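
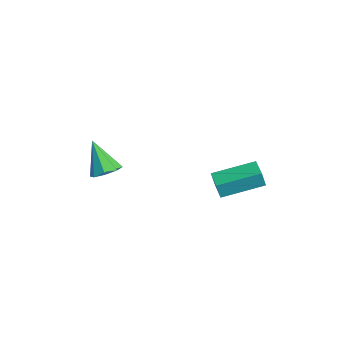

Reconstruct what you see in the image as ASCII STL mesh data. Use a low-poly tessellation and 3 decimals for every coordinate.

solid 
facet normal 0.536 0.194 -0.821
outer loop
vertex -3.038 -0.89 -2.938
vertex -3.533 -1.207 -3.336
vertex -3.422 -0.544 -3.107
endloop
endfacet
facet normal 0.234 0.624 0.746
outer loop
vertex -3.038 -0.89 -2.938
vertex -3.422 -0.544 -3.107
vertex -4.427 -1.533 -1.964
endloop
endfacet
facet normal 0.535 0.195 -0.822
outer loop
vertex -3.422 -0.544 -3.107
vertex -3.533 -1.207 -3.336
vertex -3.871 -0.587 -3.409
endloop
endfacet
facet normal -0.357 0.839 0.412
outer loop
vertex -3.422 -0.544 -3.107
vertex -3.871 -0.587 -3.409
vertex -4.427 -1.533 -1.964
endloop
endfacet
facet normal 0.535 0.195 -0.822
outer loop
vertex -3.871 -0.587 -3.409
vertex -3.533 -1.207 -3.336
vertex -4.122 -0.993 -3.669
endloop
endfacet
facet normal -0.854 0.520 0.012
outer loop
vertex -3.871 -0.587 -3.409
vertex -4.122 -0.993 -3.669
vertex -4.427 -1.533 -1.964
endloop
endfacet
facet normal 0.536 0.195 -0.822
outer loop
vertex -4.122 -0.993 -3.669
vertex -3.533 -1.207 -3.336
vertex -4.028 -1.524 -3.734
endloop
endfacet
facet normal -0.965 -0.144 -0.218
outer loop
vertex -4.122 -0.993 -3.669
vertex -4.028 -1.524 -3.734
vertex -4.427 -1.533 -1.964
endloop
endfacet
facet normal 0.536 0.195 -0.822
outer loop
vertex -4.028 -1.524 -3.734
vertex -3.533 -1.207 -3.336
vertex -3.644 -1.87 -3.566
endloop
endfacet
facet normal -0.627 -0.766 -0.145
outer loop
vertex -4.028 -1.524 -3.734
vertex -3.644 -1.87 -3.566
vertex -4.427 -1.533 -1.964
endloop
endfacet
facet normal 0.535 0.196 -0.822
outer loop
vertex -3.644 -1.87 -3.566
vertex -3.533 -1.207 -3.336
vertex -3.194 -1.827 -3.263
endloop
endfacet
facet normal -0.034 -0.981 0.190
outer loop
vertex -3.644 -1.87 -3.566
vertex -3.194 -1.827 -3.263
vertex -4.427 -1.533 -1.964
endloop
endfacet
facet normal 0.536 0.196 -0.821
outer loop
vertex -3.194 -1.827 -3.263
vertex -3.533 -1.207 -3.336
vertex -2.944 -1.421 -3.003
endloop
endfacet
facet normal 0.463 -0.662 0.589
outer loop
vertex -3.194 -1.827 -3.263
vertex -2.944 -1.421 -3.003
vertex -4.427 -1.533 -1.964
endloop
endfacet
facet normal 0.536 0.195 -0.822
outer loop
vertex -2.944 -1.421 -3.003
vertex -3.533 -1.207 -3.336
vertex -3.038 -0.89 -2.938
endloop
endfacet
facet normal 0.574 0.001 0.819
outer loop
vertex -2.944 -1.421 -3.003
vertex -3.038 -0.89 -2.938
vertex -4.427 -1.533 -1.964
endloop
endfacet
facet normal -0.995 0.091 0.027
outer loop
vertex -2.398 2.922 -3.617
vertex -2.213 4.812 -3.17
vertex -2.402 3.114 -4.424
endloop
endfacet
facet normal -0.095 -0.969 -0.230
outer loop
vertex -1.467 3.028 -4.45
vertex -2.398 2.922 -3.617
vertex -2.402 3.114 -4.424
endloop
endfacet
facet normal -0.996 0.090 0.028
outer loop
vertex -2.402 3.114 -4.424
vertex -2.213 4.812 -3.17
vertex -2.218 5.003 -3.978
endloop
endfacet
facet normal -0.006 0.230 -0.973
outer loop
vertex -2.218 5.003 -3.978
vertex -1.467 3.028 -4.45
vertex -2.402 3.114 -4.424
endloop
endfacet
facet normal 0.006 -0.231 0.973
outer loop
vertex -2.398 2.922 -3.617
vertex -1.278 4.726 -3.196
vertex -2.213 4.812 -3.17
endloop
endfacet
facet normal -0.094 -0.969 -0.228
outer loop
vertex -1.462 2.837 -3.642
vertex -2.398 2.922 -3.617
vertex -1.467 3.028 -4.45
endloop
endfacet
facet normal 0.005 -0.230 0.973
outer loop
vertex -1.462 2.837 -3.642
vertex -1.278 4.726 -3.196
vertex -2.398 2.922 -3.617
endloop
endfacet
facet normal 0.095 0.969 0.228
outer loop
vertex -2.213 4.812 -3.17
vertex -1.278 4.726 -3.196
vertex -2.218 5.003 -3.978
endloop
endfacet
facet normal -0.005 0.231 -0.973
outer loop
vertex -1.282 4.918 -4.003
vertex -1.467 3.028 -4.45
vertex -2.218 5.003 -3.978
endloop
endfacet
facet normal 0.094 0.969 0.230
outer loop
vertex -2.218 5.003 -3.978
vertex -1.278 4.726 -3.196
vertex -1.282 4.918 -4.003
endloop
endfacet
facet normal 0.995 -0.091 -0.028
outer loop
vertex -1.282 4.918 -4.003
vertex -1.462 2.837 -3.642
vertex -1.467 3.028 -4.45
endloop
endfacet
facet normal 0.996 -0.091 -0.027
outer loop
vertex -1.278 4.726 -3.196
vertex -1.462 2.837 -3.642
vertex -1.282 4.918 -4.003
endloop
endfacet

endsolid


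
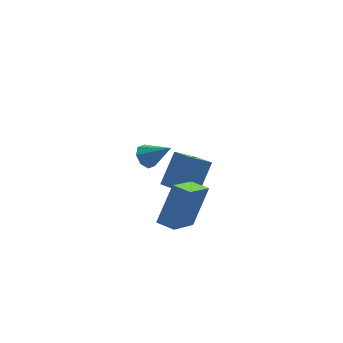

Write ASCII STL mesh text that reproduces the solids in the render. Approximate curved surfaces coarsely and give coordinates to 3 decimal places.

solid 
facet normal -0.423 -0.402 -0.812
outer loop
vertex -2.673 -4.442 -1.205
vertex -3.276 -3.902 -1.158
vertex -1.664 -3.216 -2.337
endloop
endfacet
facet normal 0.744 -0.666 -0.059
outer loop
vertex -0.864 -2.458 -0.802
vertex -2.673 -4.442 -1.205
vertex -1.664 -3.216 -2.337
endloop
endfacet
facet normal -0.423 -0.402 -0.812
outer loop
vertex -1.664 -3.216 -2.337
vertex -3.276 -3.902 -1.158
vertex -2.266 -2.677 -2.29
endloop
endfacet
facet normal 0.518 0.629 -0.580
outer loop
vertex -2.266 -2.677 -2.29
vertex -0.864 -2.458 -0.802
vertex -1.664 -3.216 -2.337
endloop
endfacet
facet normal -0.518 -0.629 0.580
outer loop
vertex -2.673 -4.442 -1.205
vertex -2.476 -3.144 0.377
vertex -3.276 -3.902 -1.158
endloop
endfacet
facet normal 0.744 -0.666 -0.058
outer loop
vertex -1.874 -3.683 0.33
vertex -2.673 -4.442 -1.205
vertex -0.864 -2.458 -0.802
endloop
endfacet
facet normal -0.518 -0.629 0.580
outer loop
vertex -1.874 -3.683 0.33
vertex -2.476 -3.144 0.377
vertex -2.673 -4.442 -1.205
endloop
endfacet
facet normal -0.743 0.667 0.058
outer loop
vertex -3.276 -3.902 -1.158
vertex -2.476 -3.144 0.377
vertex -2.266 -2.677 -2.29
endloop
endfacet
facet normal 0.518 0.629 -0.580
outer loop
vertex -1.467 -1.918 -0.755
vertex -0.864 -2.458 -0.802
vertex -2.266 -2.677 -2.29
endloop
endfacet
facet normal -0.744 0.666 0.058
outer loop
vertex -2.266 -2.677 -2.29
vertex -2.476 -3.144 0.377
vertex -1.467 -1.918 -0.755
endloop
endfacet
facet normal 0.423 0.402 0.812
outer loop
vertex -1.467 -1.918 -0.755
vertex -1.874 -3.683 0.33
vertex -0.864 -2.458 -0.802
endloop
endfacet
facet normal 0.423 0.402 0.812
outer loop
vertex -2.476 -3.144 0.377
vertex -1.874 -3.683 0.33
vertex -1.467 -1.918 -0.755
endloop
endfacet
facet normal -0.650 -0.352 0.673
outer loop
vertex -1.174 -0.242 -0.795
vertex -1.71 0.437 -0.958
vertex -1.937 -1.133 -1.998
endloop
endfacet
facet normal 0.609 -0.771 0.185
outer loop
vertex -0.91 -0.577 -3.062
vertex -1.174 -0.242 -0.795
vertex -1.937 -1.133 -1.998
endloop
endfacet
facet normal -0.650 -0.352 0.674
outer loop
vertex -1.937 -1.133 -1.998
vertex -1.71 0.437 -0.958
vertex -2.473 -0.454 -2.16
endloop
endfacet
facet normal -0.455 -0.530 -0.716
outer loop
vertex -2.473 -0.454 -2.16
vertex -0.91 -0.577 -3.062
vertex -1.937 -1.133 -1.998
endloop
endfacet
facet normal 0.454 0.530 0.716
outer loop
vertex -1.174 -0.242 -0.795
vertex -0.683 0.993 -2.022
vertex -1.71 0.437 -0.958
endloop
endfacet
facet normal 0.609 -0.771 0.185
outer loop
vertex -0.147 0.314 -1.86
vertex -1.174 -0.242 -0.795
vertex -0.91 -0.577 -3.062
endloop
endfacet
facet normal 0.455 0.530 0.716
outer loop
vertex -0.147 0.314 -1.86
vertex -0.683 0.993 -2.022
vertex -1.174 -0.242 -0.795
endloop
endfacet
facet normal -0.609 0.771 -0.185
outer loop
vertex -1.71 0.437 -0.958
vertex -0.683 0.993 -2.022
vertex -2.473 -0.454 -2.16
endloop
endfacet
facet normal -0.455 -0.531 -0.715
outer loop
vertex -1.446 0.102 -3.225
vertex -0.91 -0.577 -3.062
vertex -2.473 -0.454 -2.16
endloop
endfacet
facet normal -0.609 0.771 -0.185
outer loop
vertex -2.473 -0.454 -2.16
vertex -0.683 0.993 -2.022
vertex -1.446 0.102 -3.225
endloop
endfacet
facet normal 0.650 0.352 -0.673
outer loop
vertex -1.446 0.102 -3.225
vertex -0.147 0.314 -1.86
vertex -0.91 -0.577 -3.062
endloop
endfacet
facet normal 0.650 0.352 -0.673
outer loop
vertex -0.683 0.993 -2.022
vertex -0.147 0.314 -1.86
vertex -1.446 0.102 -3.225
endloop
endfacet
facet normal -0.666 0.381 -0.642
outer loop
vertex -3.265 -3.614 2.224
vertex -3.557 -3.39 2.66
vertex -3.132 -3.211 2.325
endloop
endfacet
facet normal 0.880 -0.180 -0.440
outer loop
vertex -3.265 -3.614 2.224
vertex -3.132 -3.211 2.325
vertex -2.683 -3.89 3.5
endloop
endfacet
facet normal -0.666 0.383 -0.640
outer loop
vertex -3.132 -3.211 2.325
vertex -3.557 -3.39 2.66
vertex -3.247 -2.913 2.623
endloop
endfacet
facet normal 0.895 0.436 -0.090
outer loop
vertex -3.132 -3.211 2.325
vertex -3.247 -2.913 2.623
vertex -2.683 -3.89 3.5
endloop
endfacet
facet normal -0.665 0.383 -0.641
outer loop
vertex -3.247 -2.913 2.623
vertex -3.557 -3.39 2.66
vertex -3.544 -2.895 2.942
endloop
endfacet
facet normal 0.531 0.715 0.455
outer loop
vertex -3.247 -2.913 2.623
vertex -3.544 -2.895 2.942
vertex -2.683 -3.89 3.5
endloop
endfacet
facet normal -0.666 0.382 -0.640
outer loop
vertex -3.544 -2.895 2.942
vertex -3.557 -3.39 2.66
vertex -3.848 -3.167 3.096
endloop
endfacet
facet normal 0.002 0.491 0.871
outer loop
vertex -3.544 -2.895 2.942
vertex -3.848 -3.167 3.096
vertex -2.683 -3.89 3.5
endloop
endfacet
facet normal -0.667 0.381 -0.640
outer loop
vertex -3.848 -3.167 3.096
vertex -3.557 -3.39 2.66
vertex -3.981 -3.57 2.995
endloop
endfacet
facet normal -0.383 -0.104 0.918
outer loop
vertex -3.848 -3.167 3.096
vertex -3.981 -3.57 2.995
vertex -2.683 -3.89 3.5
endloop
endfacet
facet normal -0.667 0.381 -0.640
outer loop
vertex -3.981 -3.57 2.995
vertex -3.557 -3.39 2.66
vertex -3.866 -3.867 2.698
endloop
endfacet
facet normal -0.398 -0.721 0.567
outer loop
vertex -3.981 -3.57 2.995
vertex -3.866 -3.867 2.698
vertex -2.683 -3.89 3.5
endloop
endfacet
facet normal -0.666 0.380 -0.642
outer loop
vertex -3.866 -3.867 2.698
vertex -3.557 -3.39 2.66
vertex -3.569 -3.886 2.379
endloop
endfacet
facet normal -0.037 -0.999 0.025
outer loop
vertex -3.866 -3.867 2.698
vertex -3.569 -3.886 2.379
vertex -2.683 -3.89 3.5
endloop
endfacet
facet normal -0.667 0.380 -0.641
outer loop
vertex -3.569 -3.886 2.379
vertex -3.557 -3.39 2.66
vertex -3.265 -3.614 2.224
endloop
endfacet
facet normal 0.494 -0.776 -0.393
outer loop
vertex -3.569 -3.886 2.379
vertex -3.265 -3.614 2.224
vertex -2.683 -3.89 3.5
endloop
endfacet

endsolid


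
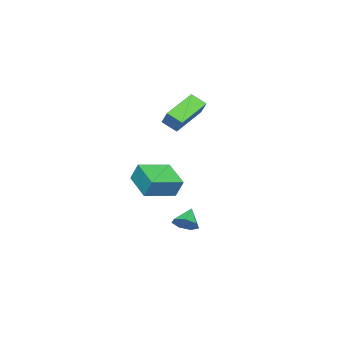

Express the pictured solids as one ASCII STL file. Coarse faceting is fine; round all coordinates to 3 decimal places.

solid 
facet normal -0.878 0.440 -0.189
outer loop
vertex 1.085 0.303 0.928
vertex 1.933 1.706 0.259
vertex 1.066 -0.182 -0.114
endloop
endfacet
facet normal -0.479 -0.792 0.377
outer loop
vertex 2.707 -1.006 0.241
vertex 1.085 0.303 0.928
vertex 1.066 -0.182 -0.114
endloop
endfacet
facet normal -0.878 0.440 -0.189
outer loop
vertex 1.066 -0.182 -0.114
vertex 1.933 1.706 0.259
vertex 1.914 1.22 -0.783
endloop
endfacet
facet normal -0.016 -0.423 -0.906
outer loop
vertex 1.914 1.22 -0.783
vertex 2.707 -1.006 0.241
vertex 1.066 -0.182 -0.114
endloop
endfacet
facet normal 0.016 0.422 0.906
outer loop
vertex 1.085 0.303 0.928
vertex 3.574 0.882 0.614
vertex 1.933 1.706 0.259
endloop
endfacet
facet normal -0.479 -0.792 0.378
outer loop
vertex 2.726 -0.52 1.283
vertex 1.085 0.303 0.928
vertex 2.707 -1.006 0.241
endloop
endfacet
facet normal 0.016 0.423 0.906
outer loop
vertex 2.726 -0.52 1.283
vertex 3.574 0.882 0.614
vertex 1.085 0.303 0.928
endloop
endfacet
facet normal 0.479 0.792 -0.378
outer loop
vertex 1.933 1.706 0.259
vertex 3.574 0.882 0.614
vertex 1.914 1.22 -0.783
endloop
endfacet
facet normal -0.016 -0.423 -0.906
outer loop
vertex 3.555 0.397 -0.428
vertex 2.707 -1.006 0.241
vertex 1.914 1.22 -0.783
endloop
endfacet
facet normal 0.479 0.792 -0.378
outer loop
vertex 1.914 1.22 -0.783
vertex 3.574 0.882 0.614
vertex 3.555 0.397 -0.428
endloop
endfacet
facet normal 0.878 -0.440 0.189
outer loop
vertex 3.555 0.397 -0.428
vertex 2.726 -0.52 1.283
vertex 2.707 -1.006 0.241
endloop
endfacet
facet normal 0.878 -0.441 0.189
outer loop
vertex 3.574 0.882 0.614
vertex 2.726 -0.52 1.283
vertex 3.555 0.397 -0.428
endloop
endfacet
facet normal 0.760 0.158 -0.630
outer loop
vertex 1.391 0.799 -2.717
vertex 0.93 1.166 -3.181
vertex 1.341 1.44 -2.617
endloop
endfacet
facet normal 0.192 -0.137 0.972
outer loop
vertex 1.391 0.799 -2.717
vertex 1.341 1.44 -2.617
vertex 0.01 0.974 -2.419
endloop
endfacet
facet normal 0.760 0.159 -0.631
outer loop
vertex 1.341 1.44 -2.617
vertex 0.93 1.166 -3.181
vertex 0.981 1.875 -2.941
endloop
endfacet
facet normal -0.072 0.557 0.827
outer loop
vertex 1.341 1.44 -2.617
vertex 0.981 1.875 -2.941
vertex 0.01 0.974 -2.419
endloop
endfacet
facet normal 0.761 0.158 -0.630
outer loop
vertex 0.981 1.875 -2.941
vertex 0.93 1.166 -3.181
vertex 0.583 1.775 -3.447
endloop
endfacet
facet normal -0.563 0.774 0.290
outer loop
vertex 0.981 1.875 -2.941
vertex 0.583 1.775 -3.447
vertex 0.01 0.974 -2.419
endloop
endfacet
facet normal 0.760 0.158 -0.630
outer loop
vertex 0.583 1.775 -3.447
vertex 0.93 1.166 -3.181
vertex 0.446 1.217 -3.752
endloop
endfacet
facet normal -0.907 0.350 -0.233
outer loop
vertex 0.583 1.775 -3.447
vertex 0.446 1.217 -3.752
vertex 0.01 0.974 -2.419
endloop
endfacet
facet normal 0.760 0.159 -0.630
outer loop
vertex 0.446 1.217 -3.752
vertex 0.93 1.166 -3.181
vertex 0.674 0.62 -3.628
endloop
endfacet
facet normal -0.849 -0.397 -0.350
outer loop
vertex 0.446 1.217 -3.752
vertex 0.674 0.62 -3.628
vertex 0.01 0.974 -2.419
endloop
endfacet
facet normal 0.761 0.158 -0.629
outer loop
vertex 0.674 0.62 -3.628
vertex 0.93 1.166 -3.181
vertex 1.094 0.434 -3.167
endloop
endfacet
facet normal -0.430 -0.902 0.028
outer loop
vertex 0.674 0.62 -3.628
vertex 1.094 0.434 -3.167
vertex 0.01 0.974 -2.419
endloop
endfacet
facet normal 0.760 0.158 -0.630
outer loop
vertex 1.094 0.434 -3.167
vertex 0.93 1.166 -3.181
vertex 1.391 0.799 -2.717
endloop
endfacet
facet normal 0.033 -0.787 0.616
outer loop
vertex 1.094 0.434 -3.167
vertex 1.391 0.799 -2.717
vertex 0.01 0.974 -2.419
endloop
endfacet
facet normal -0.904 0.124 0.410
outer loop
vertex -2.084 -0.401 4.879
vertex -2.217 0.448 4.329
vertex -2.569 -1.044 4.003
endloop
endfacet
facet normal 0.130 -0.832 0.539
outer loop
vertex -0.643 -1.308 3.131
vertex -2.084 -0.401 4.879
vertex -2.569 -1.044 4.003
endloop
endfacet
facet normal -0.904 0.124 0.410
outer loop
vertex -2.569 -1.044 4.003
vertex -2.217 0.448 4.329
vertex -2.702 -0.195 3.453
endloop
endfacet
facet normal -0.407 -0.541 -0.736
outer loop
vertex -2.702 -0.195 3.453
vertex -0.643 -1.308 3.131
vertex -2.569 -1.044 4.003
endloop
endfacet
facet normal 0.407 0.541 0.736
outer loop
vertex -2.084 -0.401 4.879
vertex -0.291 0.184 3.457
vertex -2.217 0.448 4.329
endloop
endfacet
facet normal 0.130 -0.832 0.539
outer loop
vertex -0.158 -0.665 4.007
vertex -2.084 -0.401 4.879
vertex -0.643 -1.308 3.131
endloop
endfacet
facet normal 0.407 0.541 0.736
outer loop
vertex -0.158 -0.665 4.007
vertex -0.291 0.184 3.457
vertex -2.084 -0.401 4.879
endloop
endfacet
facet normal -0.130 0.832 -0.539
outer loop
vertex -2.217 0.448 4.329
vertex -0.291 0.184 3.457
vertex -2.702 -0.195 3.453
endloop
endfacet
facet normal -0.407 -0.541 -0.736
outer loop
vertex -0.776 -0.459 2.581
vertex -0.643 -1.308 3.131
vertex -2.702 -0.195 3.453
endloop
endfacet
facet normal -0.130 0.832 -0.539
outer loop
vertex -2.702 -0.195 3.453
vertex -0.291 0.184 3.457
vertex -0.776 -0.459 2.581
endloop
endfacet
facet normal 0.904 -0.124 -0.410
outer loop
vertex -0.776 -0.459 2.581
vertex -0.158 -0.665 4.007
vertex -0.643 -1.308 3.131
endloop
endfacet
facet normal 0.904 -0.124 -0.410
outer loop
vertex -0.291 0.184 3.457
vertex -0.158 -0.665 4.007
vertex -0.776 -0.459 2.581
endloop
endfacet

endsolid


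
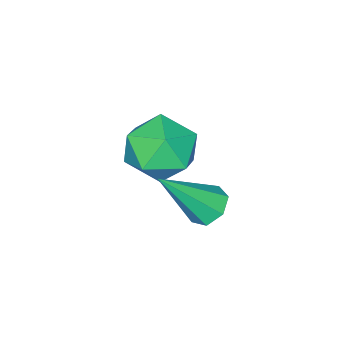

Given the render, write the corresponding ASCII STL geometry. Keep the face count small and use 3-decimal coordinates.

solid 
facet normal -0.942 0.331 -0.061
outer loop
vertex -2.502 2.007 -0.612
vertex -2.857 1.114 0.012
vertex -2.548 2.088 0.53
endloop
endfacet
facet normal -0.479 0.874 -0.081
outer loop
vertex -2.502 2.007 -0.612
vertex -2.548 2.088 0.53
vertex -1.655 2.525 -0.04
endloop
endfacet
facet normal -0.042 0.771 -0.636
outer loop
vertex -2.502 2.007 -0.612
vertex -1.655 2.525 -0.04
vertex -1.411 1.821 -0.91
endloop
endfacet
facet normal -0.234 0.164 -0.958
outer loop
vertex -2.502 2.007 -0.612
vertex -1.411 1.821 -0.91
vertex -2.154 0.948 -0.878
endloop
endfacet
facet normal -0.790 -0.108 -0.604
outer loop
vertex -2.502 2.007 -0.612
vertex -2.154 0.948 -0.878
vertex -2.857 1.114 0.012
endloop
endfacet
facet normal -0.089 0.853 0.515
outer loop
vertex -1.655 2.525 -0.04
vertex -2.548 2.088 0.53
vertex -1.486 1.952 0.938
endloop
endfacet
facet normal -0.836 -0.026 0.547
outer loop
vertex -2.548 2.088 0.53
vertex -2.857 1.114 0.012
vertex -2.229 1.079 0.97
endloop
endfacet
facet normal -0.591 -0.736 -0.329
outer loop
vertex -2.857 1.114 0.012
vertex -2.154 0.948 -0.878
vertex -1.985 0.375 0.1
endloop
endfacet
facet normal 0.309 -0.296 -0.904
outer loop
vertex -2.154 0.948 -0.878
vertex -1.411 1.821 -0.91
vertex -1.092 0.812 -0.47
endloop
endfacet
facet normal 0.620 0.686 -0.381
outer loop
vertex -1.411 1.821 -0.91
vertex -1.655 2.525 -0.04
vertex -0.783 1.786 0.048
endloop
endfacet
facet normal 0.234 -0.164 0.958
outer loop
vertex -1.138 0.893 0.672
vertex -1.486 1.952 0.938
vertex -2.229 1.079 0.97
endloop
endfacet
facet normal 0.042 -0.771 0.636
outer loop
vertex -1.138 0.893 0.672
vertex -2.229 1.079 0.97
vertex -1.985 0.375 0.1
endloop
endfacet
facet normal 0.479 -0.874 0.081
outer loop
vertex -1.138 0.893 0.672
vertex -1.985 0.375 0.1
vertex -1.092 0.812 -0.47
endloop
endfacet
facet normal 0.942 -0.331 0.061
outer loop
vertex -1.138 0.893 0.672
vertex -1.092 0.812 -0.47
vertex -0.783 1.786 0.048
endloop
endfacet
facet normal 0.790 0.108 0.604
outer loop
vertex -1.138 0.893 0.672
vertex -0.783 1.786 0.048
vertex -1.486 1.952 0.938
endloop
endfacet
facet normal -0.309 0.296 0.904
outer loop
vertex -2.229 1.079 0.97
vertex -1.486 1.952 0.938
vertex -2.548 2.088 0.53
endloop
endfacet
facet normal -0.620 -0.686 0.381
outer loop
vertex -1.985 0.375 0.1
vertex -2.229 1.079 0.97
vertex -2.857 1.114 0.012
endloop
endfacet
facet normal 0.089 -0.853 -0.515
outer loop
vertex -1.092 0.812 -0.47
vertex -1.985 0.375 0.1
vertex -2.154 0.948 -0.878
endloop
endfacet
facet normal 0.836 0.026 -0.547
outer loop
vertex -0.783 1.786 0.048
vertex -1.092 0.812 -0.47
vertex -1.411 1.821 -0.91
endloop
endfacet
facet normal 0.591 0.736 0.329
outer loop
vertex -1.486 1.952 0.938
vertex -0.783 1.786 0.048
vertex -1.655 2.525 -0.04
endloop
endfacet
facet normal -0.569 0.342 -0.748
outer loop
vertex -0.309 4.461 -0.147
vertex -0.798 4.082 0.052
vertex -0.662 4.693 0.228
endloop
endfacet
facet normal 0.673 0.715 0.191
outer loop
vertex -0.309 4.461 -0.147
vertex -0.662 4.693 0.228
vertex 0.338 3.398 1.548
endloop
endfacet
facet normal -0.567 0.342 -0.749
outer loop
vertex -0.662 4.693 0.228
vertex -0.798 4.082 0.052
vertex -1.118 4.465 0.469
endloop
endfacet
facet normal 0.009 0.717 0.697
outer loop
vertex -0.662 4.693 0.228
vertex -1.118 4.465 0.469
vertex 0.338 3.398 1.548
endloop
endfacet
facet normal -0.568 0.341 -0.749
outer loop
vertex -1.118 4.465 0.469
vertex -0.798 4.082 0.052
vertex -1.333 3.949 0.397
endloop
endfacet
facet normal -0.539 0.108 0.835
outer loop
vertex -1.118 4.465 0.469
vertex -1.333 3.949 0.397
vertex 0.338 3.398 1.548
endloop
endfacet
facet normal -0.568 0.344 -0.748
outer loop
vertex -1.333 3.949 0.397
vertex -0.798 4.082 0.052
vertex -1.146 3.533 0.064
endloop
endfacet
facet normal -0.563 -0.656 0.503
outer loop
vertex -1.333 3.949 0.397
vertex -1.146 3.533 0.064
vertex 0.338 3.398 1.548
endloop
endfacet
facet normal -0.567 0.343 -0.749
outer loop
vertex -1.146 3.533 0.064
vertex -0.798 4.082 0.052
vertex -0.697 3.531 -0.277
endloop
endfacet
facet normal -0.042 -0.998 -0.049
outer loop
vertex -1.146 3.533 0.064
vertex -0.697 3.531 -0.277
vertex 0.338 3.398 1.548
endloop
endfacet
facet normal -0.568 0.343 -0.748
outer loop
vertex -0.697 3.531 -0.277
vertex -0.798 4.082 0.052
vertex -0.324 3.944 -0.371
endloop
endfacet
facet normal 0.630 -0.662 -0.406
outer loop
vertex -0.697 3.531 -0.277
vertex -0.324 3.944 -0.371
vertex 0.338 3.398 1.548
endloop
endfacet
facet normal -0.569 0.341 -0.749
outer loop
vertex -0.324 3.944 -0.371
vertex -0.798 4.082 0.052
vertex -0.309 4.461 -0.147
endloop
endfacet
facet normal 0.949 0.102 -0.298
outer loop
vertex -0.324 3.944 -0.371
vertex -0.309 4.461 -0.147
vertex 0.338 3.398 1.548
endloop
endfacet

endsolid


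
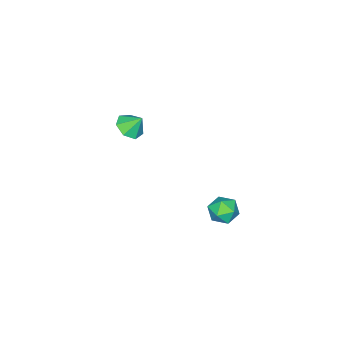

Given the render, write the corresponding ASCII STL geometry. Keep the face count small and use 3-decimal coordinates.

solid 
facet normal 0.171 -0.586 -0.792
outer loop
vertex -1.253 -3.754 0.024
vertex -1.929 -3.356 -0.417
vertex -1.059 -3.126 -0.399
endloop
endfacet
facet normal 0.689 0.246 0.682
outer loop
vertex -1.253 -3.754 0.024
vertex -1.059 -3.126 -0.399
vertex -2.131 -2.664 0.517
endloop
endfacet
facet normal 0.171 -0.586 -0.792
outer loop
vertex -1.059 -3.126 -0.399
vertex -1.929 -3.356 -0.417
vertex -1.52 -2.671 -0.835
endloop
endfacet
facet normal 0.553 0.796 0.246
outer loop
vertex -1.059 -3.126 -0.399
vertex -1.52 -2.671 -0.835
vertex -2.131 -2.664 0.517
endloop
endfacet
facet normal 0.172 -0.586 -0.792
outer loop
vertex -1.52 -2.671 -0.835
vertex -1.929 -3.356 -0.417
vertex -2.289 -2.732 -0.957
endloop
endfacet
facet normal -0.073 0.997 -0.038
outer loop
vertex -1.52 -2.671 -0.835
vertex -2.289 -2.732 -0.957
vertex -2.131 -2.664 0.517
endloop
endfacet
facet normal 0.171 -0.586 -0.792
outer loop
vertex -2.289 -2.732 -0.957
vertex -1.929 -3.356 -0.417
vertex -2.787 -3.262 -0.672
endloop
endfacet
facet normal -0.716 0.697 0.045
outer loop
vertex -2.289 -2.732 -0.957
vertex -2.787 -3.262 -0.672
vertex -2.131 -2.664 0.517
endloop
endfacet
facet normal 0.171 -0.585 -0.793
outer loop
vertex -2.787 -3.262 -0.672
vertex -1.929 -3.356 -0.417
vertex -2.638 -3.863 -0.196
endloop
endfacet
facet normal -0.894 0.121 0.432
outer loop
vertex -2.787 -3.262 -0.672
vertex -2.638 -3.863 -0.196
vertex -2.131 -2.664 0.517
endloop
endfacet
facet normal 0.172 -0.586 -0.792
outer loop
vertex -2.638 -3.863 -0.196
vertex -1.929 -3.356 -0.417
vertex -1.956 -4.082 0.114
endloop
endfacet
facet normal -0.472 -0.294 0.831
outer loop
vertex -2.638 -3.863 -0.196
vertex -1.956 -4.082 0.114
vertex -2.131 -2.664 0.517
endloop
endfacet
facet normal 0.172 -0.586 -0.792
outer loop
vertex -1.956 -4.082 0.114
vertex -1.929 -3.356 -0.417
vertex -1.253 -3.754 0.024
endloop
endfacet
facet normal 0.232 -0.239 0.943
outer loop
vertex -1.956 -4.082 0.114
vertex -1.253 -3.754 0.024
vertex -2.131 -2.664 0.517
endloop
endfacet
facet normal -0.164 0.481 0.861
outer loop
vertex -0.079 4.706 -1.823
vertex -0.854 4.234 -1.707
vertex -0.066 3.909 -1.375
endloop
endfacet
facet normal 0.535 0.420 0.733
outer loop
vertex -0.079 4.706 -1.823
vertex -0.066 3.909 -1.375
vertex 0.596 4.108 -1.973
endloop
endfacet
facet normal 0.672 0.733 0.105
outer loop
vertex -0.079 4.706 -1.823
vertex 0.596 4.108 -1.973
vertex 0.218 4.556 -2.675
endloop
endfacet
facet normal 0.058 0.986 -0.154
outer loop
vertex -0.079 4.706 -1.823
vertex 0.218 4.556 -2.675
vertex -0.679 4.634 -2.51
endloop
endfacet
facet normal -0.459 0.831 0.314
outer loop
vertex -0.079 4.706 -1.823
vertex -0.679 4.634 -2.51
vertex -0.854 4.234 -1.707
endloop
endfacet
facet normal 0.689 -0.274 0.671
outer loop
vertex 0.596 4.108 -1.973
vertex -0.066 3.909 -1.375
vertex 0.239 3.266 -1.95
endloop
endfacet
facet normal -0.443 -0.175 0.880
outer loop
vertex -0.066 3.909 -1.375
vertex -0.854 4.234 -1.707
vertex -0.658 3.344 -1.785
endloop
endfacet
facet normal -0.921 0.390 -0.006
outer loop
vertex -0.854 4.234 -1.707
vertex -0.679 4.634 -2.51
vertex -1.036 3.792 -2.487
endloop
endfacet
facet normal -0.084 0.642 -0.762
outer loop
vertex -0.679 4.634 -2.51
vertex 0.218 4.556 -2.675
vertex -0.374 3.991 -3.085
endloop
endfacet
facet normal 0.911 0.231 -0.343
outer loop
vertex 0.218 4.556 -2.675
vertex 0.596 4.108 -1.973
vertex 0.414 3.666 -2.753
endloop
endfacet
facet normal -0.058 -0.986 0.154
outer loop
vertex -0.361 3.194 -2.637
vertex 0.239 3.266 -1.95
vertex -0.658 3.344 -1.785
endloop
endfacet
facet normal -0.672 -0.733 -0.105
outer loop
vertex -0.361 3.194 -2.637
vertex -0.658 3.344 -1.785
vertex -1.036 3.792 -2.487
endloop
endfacet
facet normal -0.535 -0.420 -0.733
outer loop
vertex -0.361 3.194 -2.637
vertex -1.036 3.792 -2.487
vertex -0.374 3.991 -3.085
endloop
endfacet
facet normal 0.164 -0.481 -0.861
outer loop
vertex -0.361 3.194 -2.637
vertex -0.374 3.991 -3.085
vertex 0.414 3.666 -2.753
endloop
endfacet
facet normal 0.459 -0.831 -0.314
outer loop
vertex -0.361 3.194 -2.637
vertex 0.414 3.666 -2.753
vertex 0.239 3.266 -1.95
endloop
endfacet
facet normal 0.084 -0.642 0.762
outer loop
vertex -0.658 3.344 -1.785
vertex 0.239 3.266 -1.95
vertex -0.066 3.909 -1.375
endloop
endfacet
facet normal -0.911 -0.231 0.343
outer loop
vertex -1.036 3.792 -2.487
vertex -0.658 3.344 -1.785
vertex -0.854 4.234 -1.707
endloop
endfacet
facet normal -0.689 0.274 -0.671
outer loop
vertex -0.374 3.991 -3.085
vertex -1.036 3.792 -2.487
vertex -0.679 4.634 -2.51
endloop
endfacet
facet normal 0.443 0.175 -0.880
outer loop
vertex 0.414 3.666 -2.753
vertex -0.374 3.991 -3.085
vertex 0.218 4.556 -2.675
endloop
endfacet
facet normal 0.921 -0.390 0.006
outer loop
vertex 0.239 3.266 -1.95
vertex 0.414 3.666 -2.753
vertex 0.596 4.108 -1.973
endloop
endfacet

endsolid


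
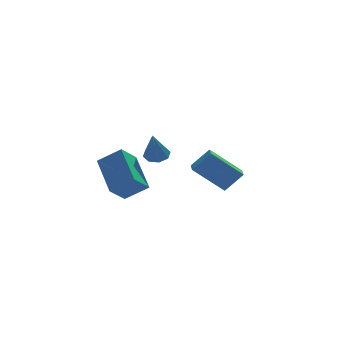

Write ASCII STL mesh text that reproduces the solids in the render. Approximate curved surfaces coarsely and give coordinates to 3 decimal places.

solid 
facet normal -0.778 0.269 -0.568
outer loop
vertex -4.579 -0.863 0.097
vertex -3.861 -0.297 -0.618
vertex -4.355 -2.532 -1.0
endloop
endfacet
facet normal -0.619 -0.488 0.616
outer loop
vertex -3.399 -2.863 -0.302
vertex -4.579 -0.863 0.097
vertex -4.355 -2.532 -1.0
endloop
endfacet
facet normal -0.778 0.269 -0.567
outer loop
vertex -4.355 -2.532 -1.0
vertex -3.861 -0.297 -0.618
vertex -3.638 -1.966 -1.715
endloop
endfacet
facet normal 0.111 -0.830 -0.546
outer loop
vertex -3.638 -1.966 -1.715
vertex -3.399 -2.863 -0.302
vertex -4.355 -2.532 -1.0
endloop
endfacet
facet normal -0.111 0.830 0.546
outer loop
vertex -4.579 -0.863 0.097
vertex -2.905 -0.628 0.08
vertex -3.861 -0.297 -0.618
endloop
endfacet
facet normal -0.618 -0.488 0.616
outer loop
vertex -3.622 -1.194 0.795
vertex -4.579 -0.863 0.097
vertex -3.399 -2.863 -0.302
endloop
endfacet
facet normal -0.111 0.830 0.546
outer loop
vertex -3.622 -1.194 0.795
vertex -2.905 -0.628 0.08
vertex -4.579 -0.863 0.097
endloop
endfacet
facet normal 0.619 0.488 -0.616
outer loop
vertex -3.861 -0.297 -0.618
vertex -2.905 -0.628 0.08
vertex -3.638 -1.966 -1.715
endloop
endfacet
facet normal 0.111 -0.830 -0.546
outer loop
vertex -2.681 -2.297 -1.017
vertex -3.399 -2.863 -0.302
vertex -3.638 -1.966 -1.715
endloop
endfacet
facet normal 0.618 0.488 -0.616
outer loop
vertex -3.638 -1.966 -1.715
vertex -2.905 -0.628 0.08
vertex -2.681 -2.297 -1.017
endloop
endfacet
facet normal 0.778 -0.269 0.568
outer loop
vertex -2.681 -2.297 -1.017
vertex -3.622 -1.194 0.795
vertex -3.399 -2.863 -0.302
endloop
endfacet
facet normal 0.778 -0.269 0.568
outer loop
vertex -2.905 -0.628 0.08
vertex -3.622 -1.194 0.795
vertex -2.681 -2.297 -1.017
endloop
endfacet
facet normal 0.206 0.473 -0.857
outer loop
vertex -1.614 -0.224 0.428
vertex -2.018 -0.539 0.157
vertex -2.014 -0.032 0.438
endloop
endfacet
facet normal 0.295 0.574 0.764
outer loop
vertex -1.614 -0.224 0.428
vertex -2.014 -0.032 0.438
vertex -2.342 -1.281 1.503
endloop
endfacet
facet normal 0.206 0.473 -0.857
outer loop
vertex -2.014 -0.032 0.438
vertex -2.018 -0.539 0.157
vertex -2.417 -0.137 0.283
endloop
endfacet
facet normal -0.414 0.651 0.636
outer loop
vertex -2.014 -0.032 0.438
vertex -2.417 -0.137 0.283
vertex -2.342 -1.281 1.503
endloop
endfacet
facet normal 0.205 0.472 -0.858
outer loop
vertex -2.417 -0.137 0.283
vertex -2.018 -0.539 0.157
vertex -2.586 -0.478 0.055
endloop
endfacet
facet normal -0.920 0.257 0.297
outer loop
vertex -2.417 -0.137 0.283
vertex -2.586 -0.478 0.055
vertex -2.342 -1.281 1.503
endloop
endfacet
facet normal 0.205 0.473 -0.857
outer loop
vertex -2.586 -0.478 0.055
vertex -2.018 -0.539 0.157
vertex -2.423 -0.855 -0.114
endloop
endfacet
facet normal -0.925 -0.376 -0.053
outer loop
vertex -2.586 -0.478 0.055
vertex -2.423 -0.855 -0.114
vertex -2.342 -1.281 1.503
endloop
endfacet
facet normal 0.206 0.471 -0.858
outer loop
vertex -2.423 -0.855 -0.114
vertex -2.018 -0.539 0.157
vertex -2.022 -1.047 -0.123
endloop
endfacet
facet normal -0.426 -0.880 -0.210
outer loop
vertex -2.423 -0.855 -0.114
vertex -2.022 -1.047 -0.123
vertex -2.342 -1.281 1.503
endloop
endfacet
facet normal 0.206 0.471 -0.858
outer loop
vertex -2.022 -1.047 -0.123
vertex -2.018 -0.539 0.157
vertex -1.62 -0.942 0.031
endloop
endfacet
facet normal 0.281 -0.956 -0.082
outer loop
vertex -2.022 -1.047 -0.123
vertex -1.62 -0.942 0.031
vertex -2.342 -1.281 1.503
endloop
endfacet
facet normal 0.207 0.473 -0.857
outer loop
vertex -1.62 -0.942 0.031
vertex -2.018 -0.539 0.157
vertex -1.451 -0.601 0.26
endloop
endfacet
facet normal 0.786 -0.562 0.256
outer loop
vertex -1.62 -0.942 0.031
vertex -1.451 -0.601 0.26
vertex -2.342 -1.281 1.503
endloop
endfacet
facet normal 0.207 0.472 -0.857
outer loop
vertex -1.451 -0.601 0.26
vertex -2.018 -0.539 0.157
vertex -1.614 -0.224 0.428
endloop
endfacet
facet normal 0.792 0.072 0.607
outer loop
vertex -1.451 -0.601 0.26
vertex -1.614 -0.224 0.428
vertex -2.342 -1.281 1.503
endloop
endfacet
facet normal -0.664 0.052 -0.746
outer loop
vertex 0.137 2.396 -2.012
vertex 0.262 3.194 -2.068
vertex 1.535 2.089 -3.277
endloop
endfacet
facet normal -0.154 -0.986 0.070
outer loop
vertex 2.358 2.026 -2.352
vertex 0.137 2.396 -2.012
vertex 1.535 2.089 -3.277
endloop
endfacet
facet normal -0.664 0.051 -0.746
outer loop
vertex 1.535 2.089 -3.277
vertex 0.262 3.194 -2.068
vertex 1.659 2.888 -3.333
endloop
endfacet
facet normal 0.732 -0.160 -0.662
outer loop
vertex 1.659 2.888 -3.333
vertex 2.358 2.026 -2.352
vertex 1.535 2.089 -3.277
endloop
endfacet
facet normal -0.732 0.161 0.662
outer loop
vertex 0.137 2.396 -2.012
vertex 1.085 3.131 -1.143
vertex 0.262 3.194 -2.068
endloop
endfacet
facet normal -0.154 -0.986 0.069
outer loop
vertex 0.961 2.332 -1.087
vertex 0.137 2.396 -2.012
vertex 2.358 2.026 -2.352
endloop
endfacet
facet normal -0.732 0.160 0.663
outer loop
vertex 0.961 2.332 -1.087
vertex 1.085 3.131 -1.143
vertex 0.137 2.396 -2.012
endloop
endfacet
facet normal 0.153 0.986 -0.069
outer loop
vertex 0.262 3.194 -2.068
vertex 1.085 3.131 -1.143
vertex 1.659 2.888 -3.333
endloop
endfacet
facet normal 0.731 -0.161 -0.663
outer loop
vertex 2.483 2.824 -2.408
vertex 2.358 2.026 -2.352
vertex 1.659 2.888 -3.333
endloop
endfacet
facet normal 0.154 0.986 -0.069
outer loop
vertex 1.659 2.888 -3.333
vertex 1.085 3.131 -1.143
vertex 2.483 2.824 -2.408
endloop
endfacet
facet normal 0.664 -0.052 0.746
outer loop
vertex 2.483 2.824 -2.408
vertex 0.961 2.332 -1.087
vertex 2.358 2.026 -2.352
endloop
endfacet
facet normal 0.664 -0.051 0.746
outer loop
vertex 1.085 3.131 -1.143
vertex 0.961 2.332 -1.087
vertex 2.483 2.824 -2.408
endloop
endfacet

endsolid


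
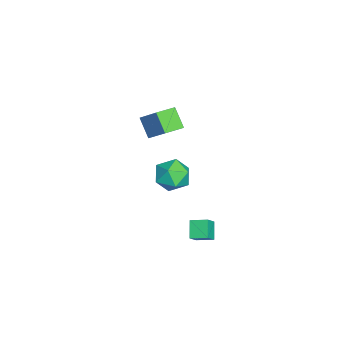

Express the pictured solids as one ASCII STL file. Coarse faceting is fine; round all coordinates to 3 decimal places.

solid 
facet normal -0.746 -0.057 0.663
outer loop
vertex 1.766 -1.955 0.282
vertex 1.88 -1.187 0.476
vertex 1.22 -1.724 -0.313
endloop
endfacet
facet normal -0.142 -0.960 -0.242
outer loop
vertex 1.9 -1.673 -0.916
vertex 1.766 -1.955 0.282
vertex 1.22 -1.724 -0.313
endloop
endfacet
facet normal -0.747 -0.056 0.663
outer loop
vertex 1.22 -1.724 -0.313
vertex 1.88 -1.187 0.476
vertex 1.334 -0.956 -0.12
endloop
endfacet
facet normal -0.649 0.275 -0.709
outer loop
vertex 1.334 -0.956 -0.12
vertex 1.9 -1.673 -0.916
vertex 1.22 -1.724 -0.313
endloop
endfacet
facet normal 0.649 -0.275 0.709
outer loop
vertex 1.766 -1.955 0.282
vertex 2.56 -1.136 -0.127
vertex 1.88 -1.187 0.476
endloop
endfacet
facet normal -0.142 -0.960 -0.242
outer loop
vertex 2.446 -1.904 -0.32
vertex 1.766 -1.955 0.282
vertex 1.9 -1.673 -0.916
endloop
endfacet
facet normal 0.649 -0.275 0.710
outer loop
vertex 2.446 -1.904 -0.32
vertex 2.56 -1.136 -0.127
vertex 1.766 -1.955 0.282
endloop
endfacet
facet normal 0.142 0.960 0.242
outer loop
vertex 1.88 -1.187 0.476
vertex 2.56 -1.136 -0.127
vertex 1.334 -0.956 -0.12
endloop
endfacet
facet normal -0.649 0.275 -0.709
outer loop
vertex 2.014 -0.905 -0.722
vertex 1.9 -1.673 -0.916
vertex 1.334 -0.956 -0.12
endloop
endfacet
facet normal 0.142 0.960 0.242
outer loop
vertex 1.334 -0.956 -0.12
vertex 2.56 -1.136 -0.127
vertex 2.014 -0.905 -0.722
endloop
endfacet
facet normal 0.747 0.056 -0.662
outer loop
vertex 2.014 -0.905 -0.722
vertex 2.446 -1.904 -0.32
vertex 1.9 -1.673 -0.916
endloop
endfacet
facet normal 0.746 0.056 -0.663
outer loop
vertex 2.56 -1.136 -0.127
vertex 2.446 -1.904 -0.32
vertex 2.014 -0.905 -0.722
endloop
endfacet
facet normal -0.671 0.732 -0.121
outer loop
vertex -3.946 -3.08 3.094
vertex -3.302 -2.631 2.239
vertex -4.655 -3.888 2.135
endloop
endfacet
facet normal -0.555 -0.387 0.736
outer loop
vertex -3.958 -4.649 2.261
vertex -3.946 -3.08 3.094
vertex -4.655 -3.888 2.135
endloop
endfacet
facet normal -0.671 0.732 -0.121
outer loop
vertex -4.655 -3.888 2.135
vertex -3.302 -2.631 2.239
vertex -4.011 -3.439 1.281
endloop
endfacet
facet normal -0.492 -0.561 -0.666
outer loop
vertex -4.011 -3.439 1.281
vertex -3.958 -4.649 2.261
vertex -4.655 -3.888 2.135
endloop
endfacet
facet normal 0.492 0.561 0.665
outer loop
vertex -3.946 -3.08 3.094
vertex -2.605 -3.392 2.365
vertex -3.302 -2.631 2.239
endloop
endfacet
facet normal -0.555 -0.387 0.737
outer loop
vertex -3.249 -3.841 3.219
vertex -3.946 -3.08 3.094
vertex -3.958 -4.649 2.261
endloop
endfacet
facet normal 0.492 0.560 0.666
outer loop
vertex -3.249 -3.841 3.219
vertex -2.605 -3.392 2.365
vertex -3.946 -3.08 3.094
endloop
endfacet
facet normal 0.555 0.386 -0.737
outer loop
vertex -3.302 -2.631 2.239
vertex -2.605 -3.392 2.365
vertex -4.011 -3.439 1.281
endloop
endfacet
facet normal -0.493 -0.561 -0.666
outer loop
vertex -3.314 -4.2 1.406
vertex -3.958 -4.649 2.261
vertex -4.011 -3.439 1.281
endloop
endfacet
facet normal 0.555 0.387 -0.736
outer loop
vertex -4.011 -3.439 1.281
vertex -2.605 -3.392 2.365
vertex -3.314 -4.2 1.406
endloop
endfacet
facet normal 0.671 -0.732 0.121
outer loop
vertex -3.314 -4.2 1.406
vertex -3.249 -3.841 3.219
vertex -3.958 -4.649 2.261
endloop
endfacet
facet normal 0.671 -0.732 0.121
outer loop
vertex -2.605 -3.392 2.365
vertex -3.249 -3.841 3.219
vertex -3.314 -4.2 1.406
endloop
endfacet
facet normal -0.915 0.284 -0.288
outer loop
vertex 0.998 -2.569 2.28
vertex 0.658 -2.918 3.016
vertex 0.922 -2.075 3.008
endloop
endfacet
facet normal -0.419 0.730 -0.539
outer loop
vertex 0.998 -2.569 2.28
vertex 0.922 -2.075 3.008
vertex 1.651 -2.022 2.513
endloop
endfacet
facet normal 0.038 0.352 -0.935
outer loop
vertex 0.998 -2.569 2.28
vertex 1.651 -2.022 2.513
vertex 1.838 -2.833 2.215
endloop
endfacet
facet normal -0.175 -0.328 -0.928
outer loop
vertex 0.998 -2.569 2.28
vertex 1.838 -2.833 2.215
vertex 1.225 -3.386 2.526
endloop
endfacet
facet normal -0.763 -0.371 -0.529
outer loop
vertex 0.998 -2.569 2.28
vertex 1.225 -3.386 2.526
vertex 0.658 -2.918 3.016
endloop
endfacet
facet normal -0.060 0.998 0.018
outer loop
vertex 1.651 -2.022 2.513
vertex 0.922 -2.075 3.008
vertex 1.715 -2.034 3.394
endloop
endfacet
facet normal -0.863 0.274 0.424
outer loop
vertex 0.922 -2.075 3.008
vertex 0.658 -2.918 3.016
vertex 1.102 -2.587 3.705
endloop
endfacet
facet normal -0.618 -0.785 0.034
outer loop
vertex 0.658 -2.918 3.016
vertex 1.225 -3.386 2.526
vertex 1.289 -3.398 3.407
endloop
endfacet
facet normal 0.335 -0.716 -0.612
outer loop
vertex 1.225 -3.386 2.526
vertex 1.838 -2.833 2.215
vertex 2.018 -3.345 2.912
endloop
endfacet
facet normal 0.680 0.386 -0.624
outer loop
vertex 1.838 -2.833 2.215
vertex 1.651 -2.022 2.513
vertex 2.282 -2.502 2.904
endloop
endfacet
facet normal 0.175 0.328 0.928
outer loop
vertex 1.942 -2.851 3.64
vertex 1.715 -2.034 3.394
vertex 1.102 -2.587 3.705
endloop
endfacet
facet normal -0.038 -0.352 0.935
outer loop
vertex 1.942 -2.851 3.64
vertex 1.102 -2.587 3.705
vertex 1.289 -3.398 3.407
endloop
endfacet
facet normal 0.419 -0.730 0.539
outer loop
vertex 1.942 -2.851 3.64
vertex 1.289 -3.398 3.407
vertex 2.018 -3.345 2.912
endloop
endfacet
facet normal 0.915 -0.284 0.288
outer loop
vertex 1.942 -2.851 3.64
vertex 2.018 -3.345 2.912
vertex 2.282 -2.502 2.904
endloop
endfacet
facet normal 0.763 0.371 0.529
outer loop
vertex 1.942 -2.851 3.64
vertex 2.282 -2.502 2.904
vertex 1.715 -2.034 3.394
endloop
endfacet
facet normal -0.335 0.716 0.612
outer loop
vertex 1.102 -2.587 3.705
vertex 1.715 -2.034 3.394
vertex 0.922 -2.075 3.008
endloop
endfacet
facet normal -0.680 -0.386 0.624
outer loop
vertex 1.289 -3.398 3.407
vertex 1.102 -2.587 3.705
vertex 0.658 -2.918 3.016
endloop
endfacet
facet normal 0.060 -0.998 -0.018
outer loop
vertex 2.018 -3.345 2.912
vertex 1.289 -3.398 3.407
vertex 1.225 -3.386 2.526
endloop
endfacet
facet normal 0.863 -0.274 -0.424
outer loop
vertex 2.282 -2.502 2.904
vertex 2.018 -3.345 2.912
vertex 1.838 -2.833 2.215
endloop
endfacet
facet normal 0.618 0.785 -0.034
outer loop
vertex 1.715 -2.034 3.394
vertex 2.282 -2.502 2.904
vertex 1.651 -2.022 2.513
endloop
endfacet

endsolid


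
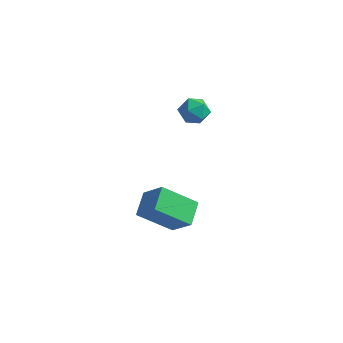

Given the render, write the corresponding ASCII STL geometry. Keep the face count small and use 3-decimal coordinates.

solid 
facet normal -0.896 0.091 0.435
outer loop
vertex -3.869 0.093 3.293
vertex -3.904 -0.606 3.367
vertex -3.617 -0.212 3.875
endloop
endfacet
facet normal -0.492 0.665 0.562
outer loop
vertex -3.869 0.093 3.293
vertex -3.617 -0.212 3.875
vertex -3.259 0.311 3.569
endloop
endfacet
facet normal -0.309 0.949 -0.066
outer loop
vertex -3.869 0.093 3.293
vertex -3.259 0.311 3.569
vertex -3.324 0.241 2.871
endloop
endfacet
facet normal -0.600 0.550 -0.581
outer loop
vertex -3.869 0.093 3.293
vertex -3.324 0.241 2.871
vertex -3.723 -0.326 2.746
endloop
endfacet
facet normal -0.962 0.019 -0.272
outer loop
vertex -3.869 0.093 3.293
vertex -3.723 -0.326 2.746
vertex -3.904 -0.606 3.367
endloop
endfacet
facet normal 0.104 0.448 0.888
outer loop
vertex -3.259 0.311 3.569
vertex -3.617 -0.212 3.875
vertex -2.917 -0.254 3.814
endloop
endfacet
facet normal -0.550 -0.480 0.683
outer loop
vertex -3.617 -0.212 3.875
vertex -3.904 -0.606 3.367
vertex -3.316 -0.821 3.689
endloop
endfacet
facet normal -0.657 -0.597 -0.461
outer loop
vertex -3.904 -0.606 3.367
vertex -3.723 -0.326 2.746
vertex -3.381 -0.891 2.991
endloop
endfacet
facet normal -0.068 0.260 -0.963
outer loop
vertex -3.723 -0.326 2.746
vertex -3.324 0.241 2.871
vertex -3.023 -0.368 2.685
endloop
endfacet
facet normal 0.402 0.907 -0.128
outer loop
vertex -3.324 0.241 2.871
vertex -3.259 0.311 3.569
vertex -2.736 0.026 3.193
endloop
endfacet
facet normal 0.600 -0.550 0.581
outer loop
vertex -2.771 -0.673 3.267
vertex -2.917 -0.254 3.814
vertex -3.316 -0.821 3.689
endloop
endfacet
facet normal 0.309 -0.949 0.066
outer loop
vertex -2.771 -0.673 3.267
vertex -3.316 -0.821 3.689
vertex -3.381 -0.891 2.991
endloop
endfacet
facet normal 0.492 -0.665 -0.562
outer loop
vertex -2.771 -0.673 3.267
vertex -3.381 -0.891 2.991
vertex -3.023 -0.368 2.685
endloop
endfacet
facet normal 0.896 -0.091 -0.435
outer loop
vertex -2.771 -0.673 3.267
vertex -3.023 -0.368 2.685
vertex -2.736 0.026 3.193
endloop
endfacet
facet normal 0.962 -0.019 0.272
outer loop
vertex -2.771 -0.673 3.267
vertex -2.736 0.026 3.193
vertex -2.917 -0.254 3.814
endloop
endfacet
facet normal 0.068 -0.260 0.963
outer loop
vertex -3.316 -0.821 3.689
vertex -2.917 -0.254 3.814
vertex -3.617 -0.212 3.875
endloop
endfacet
facet normal -0.402 -0.907 0.128
outer loop
vertex -3.381 -0.891 2.991
vertex -3.316 -0.821 3.689
vertex -3.904 -0.606 3.367
endloop
endfacet
facet normal -0.104 -0.448 -0.888
outer loop
vertex -3.023 -0.368 2.685
vertex -3.381 -0.891 2.991
vertex -3.723 -0.326 2.746
endloop
endfacet
facet normal 0.550 0.480 -0.683
outer loop
vertex -2.736 0.026 3.193
vertex -3.023 -0.368 2.685
vertex -3.324 0.241 2.871
endloop
endfacet
facet normal 0.657 0.597 0.461
outer loop
vertex -2.917 -0.254 3.814
vertex -2.736 0.026 3.193
vertex -3.259 0.311 3.569
endloop
endfacet
facet normal -0.685 -0.415 0.598
outer loop
vertex -3.543 -3.18 -0.736
vertex -3.779 -2.13 -0.277
vertex -4.495 -2.978 -1.687
endloop
endfacet
facet normal 0.202 -0.897 -0.393
outer loop
vertex -3.261 -2.23 -2.763
vertex -3.543 -3.18 -0.736
vertex -4.495 -2.978 -1.687
endloop
endfacet
facet normal -0.685 -0.416 0.598
outer loop
vertex -4.495 -2.978 -1.687
vertex -3.779 -2.13 -0.277
vertex -4.731 -1.928 -1.227
endloop
endfacet
facet normal -0.700 0.149 -0.699
outer loop
vertex -4.731 -1.928 -1.227
vertex -3.261 -2.23 -2.763
vertex -4.495 -2.978 -1.687
endloop
endfacet
facet normal 0.699 -0.148 0.699
outer loop
vertex -3.543 -3.18 -0.736
vertex -2.545 -1.382 -1.353
vertex -3.779 -2.13 -0.277
endloop
endfacet
facet normal 0.201 -0.897 -0.393
outer loop
vertex -2.309 -2.432 -1.813
vertex -3.543 -3.18 -0.736
vertex -3.261 -2.23 -2.763
endloop
endfacet
facet normal 0.700 -0.149 0.699
outer loop
vertex -2.309 -2.432 -1.813
vertex -2.545 -1.382 -1.353
vertex -3.543 -3.18 -0.736
endloop
endfacet
facet normal -0.201 0.897 0.393
outer loop
vertex -3.779 -2.13 -0.277
vertex -2.545 -1.382 -1.353
vertex -4.731 -1.928 -1.227
endloop
endfacet
facet normal -0.700 0.148 -0.699
outer loop
vertex -3.497 -1.18 -2.304
vertex -3.261 -2.23 -2.763
vertex -4.731 -1.928 -1.227
endloop
endfacet
facet normal -0.202 0.897 0.392
outer loop
vertex -4.731 -1.928 -1.227
vertex -2.545 -1.382 -1.353
vertex -3.497 -1.18 -2.304
endloop
endfacet
facet normal 0.685 0.416 -0.598
outer loop
vertex -3.497 -1.18 -2.304
vertex -2.309 -2.432 -1.813
vertex -3.261 -2.23 -2.763
endloop
endfacet
facet normal 0.685 0.416 -0.598
outer loop
vertex -2.545 -1.382 -1.353
vertex -2.309 -2.432 -1.813
vertex -3.497 -1.18 -2.304
endloop
endfacet

endsolid


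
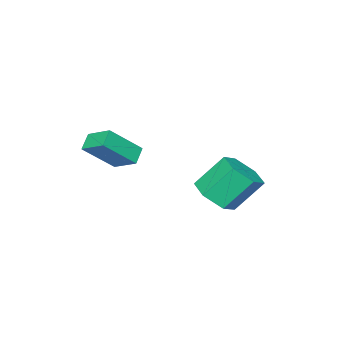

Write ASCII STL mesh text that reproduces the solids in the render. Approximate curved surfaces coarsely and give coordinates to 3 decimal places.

solid 
facet normal 0.479 -0.428 -0.767
outer loop
vertex 2.516 1.957 -3.314
vertex 1.562 1.777 -3.81
vertex 2.103 2.706 -3.99
endloop
endfacet
facet normal 0.792 0.587 0.167
outer loop
vertex 2.516 1.957 -3.314
vertex 2.103 2.706 -3.99
vertex 1.592 2.782 -1.835
endloop
endfacet
facet normal 0.792 0.587 0.167
outer loop
vertex 1.592 2.782 -1.835
vertex 2.103 2.706 -3.99
vertex 1.179 3.532 -2.51
endloop
endfacet
facet normal -0.478 0.427 0.767
outer loop
vertex 1.592 2.782 -1.835
vertex 1.179 3.532 -2.51
vertex 0.638 2.603 -2.33
endloop
endfacet
facet normal 0.479 -0.428 -0.767
outer loop
vertex 2.103 2.706 -3.99
vertex 1.562 1.777 -3.81
vertex 1.149 2.526 -4.486
endloop
endfacet
facet normal 0.068 0.889 -0.453
outer loop
vertex 2.103 2.706 -3.99
vertex 1.149 2.526 -4.486
vertex 1.179 3.532 -2.51
endloop
endfacet
facet normal 0.068 0.889 -0.453
outer loop
vertex 1.179 3.532 -2.51
vertex 1.149 2.526 -4.486
vertex 0.225 3.352 -3.006
endloop
endfacet
facet normal -0.479 0.428 0.767
outer loop
vertex 1.179 3.532 -2.51
vertex 0.225 3.352 -3.006
vertex 0.638 2.603 -2.33
endloop
endfacet
facet normal 0.478 -0.428 -0.767
outer loop
vertex 1.149 2.526 -4.486
vertex 1.562 1.777 -3.81
vertex 0.608 1.598 -4.305
endloop
endfacet
facet normal -0.724 0.301 -0.620
outer loop
vertex 1.149 2.526 -4.486
vertex 0.608 1.598 -4.305
vertex 0.225 3.352 -3.006
endloop
endfacet
facet normal -0.724 0.301 -0.620
outer loop
vertex 0.225 3.352 -3.006
vertex 0.608 1.598 -4.305
vertex -0.316 2.423 -2.826
endloop
endfacet
facet normal -0.479 0.428 0.767
outer loop
vertex 0.225 3.352 -3.006
vertex -0.316 2.423 -2.826
vertex 0.638 2.603 -2.33
endloop
endfacet
facet normal 0.478 -0.427 -0.767
outer loop
vertex 0.608 1.598 -4.305
vertex 1.562 1.777 -3.81
vertex 1.021 0.848 -3.63
endloop
endfacet
facet normal -0.792 -0.587 -0.167
outer loop
vertex 0.608 1.598 -4.305
vertex 1.021 0.848 -3.63
vertex -0.316 2.423 -2.826
endloop
endfacet
facet normal -0.792 -0.587 -0.167
outer loop
vertex -0.316 2.423 -2.826
vertex 1.021 0.848 -3.63
vertex 0.097 1.674 -2.15
endloop
endfacet
facet normal -0.479 0.428 0.767
outer loop
vertex -0.316 2.423 -2.826
vertex 0.097 1.674 -2.15
vertex 0.638 2.603 -2.33
endloop
endfacet
facet normal 0.479 -0.428 -0.767
outer loop
vertex 1.021 0.848 -3.63
vertex 1.562 1.777 -3.81
vertex 1.975 1.028 -3.134
endloop
endfacet
facet normal -0.068 -0.889 0.453
outer loop
vertex 1.021 0.848 -3.63
vertex 1.975 1.028 -3.134
vertex 0.097 1.674 -2.15
endloop
endfacet
facet normal -0.068 -0.889 0.453
outer loop
vertex 0.097 1.674 -2.15
vertex 1.975 1.028 -3.134
vertex 1.051 1.854 -1.654
endloop
endfacet
facet normal -0.479 0.428 0.767
outer loop
vertex 0.097 1.674 -2.15
vertex 1.051 1.854 -1.654
vertex 0.638 2.603 -2.33
endloop
endfacet
facet normal 0.479 -0.428 -0.767
outer loop
vertex 1.975 1.028 -3.134
vertex 1.562 1.777 -3.81
vertex 2.516 1.957 -3.314
endloop
endfacet
facet normal 0.724 -0.301 0.620
outer loop
vertex 1.975 1.028 -3.134
vertex 2.516 1.957 -3.314
vertex 1.051 1.854 -1.654
endloop
endfacet
facet normal 0.724 -0.301 0.620
outer loop
vertex 1.051 1.854 -1.654
vertex 2.516 1.957 -3.314
vertex 1.592 2.782 -1.835
endloop
endfacet
facet normal -0.478 0.428 0.767
outer loop
vertex 1.051 1.854 -1.654
vertex 1.592 2.782 -1.835
vertex 0.638 2.603 -2.33
endloop
endfacet
facet normal -0.745 -0.287 0.602
outer loop
vertex 3.58 -3.439 -1.044
vertex 3.581 -2.203 -0.453
vertex 2.266 -2.804 -2.367
endloop
endfacet
facet normal -0.001 -0.902 -0.432
outer loop
vertex 2.959 -2.537 -2.927
vertex 3.58 -3.439 -1.044
vertex 2.266 -2.804 -2.367
endloop
endfacet
facet normal -0.745 -0.287 0.602
outer loop
vertex 2.266 -2.804 -2.367
vertex 3.581 -2.203 -0.453
vertex 2.267 -1.568 -1.776
endloop
endfacet
facet normal -0.667 0.322 -0.672
outer loop
vertex 2.267 -1.568 -1.776
vertex 2.959 -2.537 -2.927
vertex 2.266 -2.804 -2.367
endloop
endfacet
facet normal 0.667 -0.322 0.672
outer loop
vertex 3.58 -3.439 -1.044
vertex 4.274 -1.936 -1.013
vertex 3.581 -2.203 -0.453
endloop
endfacet
facet normal -0.001 -0.902 -0.432
outer loop
vertex 4.273 -3.172 -1.604
vertex 3.58 -3.439 -1.044
vertex 2.959 -2.537 -2.927
endloop
endfacet
facet normal 0.667 -0.322 0.672
outer loop
vertex 4.273 -3.172 -1.604
vertex 4.274 -1.936 -1.013
vertex 3.58 -3.439 -1.044
endloop
endfacet
facet normal 0.001 0.902 0.432
outer loop
vertex 3.581 -2.203 -0.453
vertex 4.274 -1.936 -1.013
vertex 2.267 -1.568 -1.776
endloop
endfacet
facet normal -0.667 0.322 -0.672
outer loop
vertex 2.96 -1.301 -2.336
vertex 2.959 -2.537 -2.927
vertex 2.267 -1.568 -1.776
endloop
endfacet
facet normal 0.001 0.902 0.432
outer loop
vertex 2.267 -1.568 -1.776
vertex 4.274 -1.936 -1.013
vertex 2.96 -1.301 -2.336
endloop
endfacet
facet normal 0.745 0.287 -0.602
outer loop
vertex 2.96 -1.301 -2.336
vertex 4.273 -3.172 -1.604
vertex 2.959 -2.537 -2.927
endloop
endfacet
facet normal 0.745 0.287 -0.602
outer loop
vertex 4.274 -1.936 -1.013
vertex 4.273 -3.172 -1.604
vertex 2.96 -1.301 -2.336
endloop
endfacet

endsolid


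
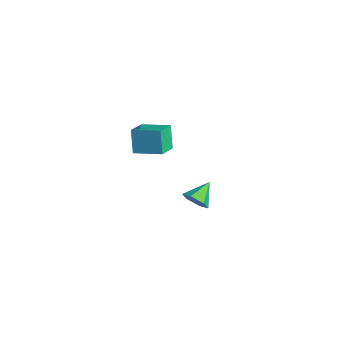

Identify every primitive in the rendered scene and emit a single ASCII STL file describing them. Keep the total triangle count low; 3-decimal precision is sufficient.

solid 
facet normal -0.759 -0.611 -0.227
outer loop
vertex -4.269 -3.823 -3.034
vertex -4.97 -2.757 -3.56
vertex -3.657 -4.083 -4.379
endloop
endfacet
facet normal 0.508 -0.773 0.381
outer loop
vertex -2.39 -3.063 -4.0
vertex -4.269 -3.823 -3.034
vertex -3.657 -4.083 -4.379
endloop
endfacet
facet normal -0.759 -0.611 -0.227
outer loop
vertex -3.657 -4.083 -4.379
vertex -4.97 -2.757 -3.56
vertex -4.358 -3.017 -4.905
endloop
endfacet
facet normal 0.408 -0.174 -0.896
outer loop
vertex -4.358 -3.017 -4.905
vertex -2.39 -3.063 -4.0
vertex -3.657 -4.083 -4.379
endloop
endfacet
facet normal -0.408 0.174 0.896
outer loop
vertex -4.269 -3.823 -3.034
vertex -3.703 -1.737 -3.181
vertex -4.97 -2.757 -3.56
endloop
endfacet
facet normal 0.508 -0.773 0.381
outer loop
vertex -3.002 -2.803 -2.655
vertex -4.269 -3.823 -3.034
vertex -2.39 -3.063 -4.0
endloop
endfacet
facet normal -0.408 0.174 0.896
outer loop
vertex -3.002 -2.803 -2.655
vertex -3.703 -1.737 -3.181
vertex -4.269 -3.823 -3.034
endloop
endfacet
facet normal -0.508 0.773 -0.381
outer loop
vertex -4.97 -2.757 -3.56
vertex -3.703 -1.737 -3.181
vertex -4.358 -3.017 -4.905
endloop
endfacet
facet normal 0.408 -0.174 -0.896
outer loop
vertex -3.091 -1.997 -4.526
vertex -2.39 -3.063 -4.0
vertex -4.358 -3.017 -4.905
endloop
endfacet
facet normal -0.508 0.773 -0.381
outer loop
vertex -4.358 -3.017 -4.905
vertex -3.703 -1.737 -3.181
vertex -3.091 -1.997 -4.526
endloop
endfacet
facet normal 0.759 0.611 0.227
outer loop
vertex -3.091 -1.997 -4.526
vertex -3.002 -2.803 -2.655
vertex -2.39 -3.063 -4.0
endloop
endfacet
facet normal 0.759 0.611 0.227
outer loop
vertex -3.703 -1.737 -3.181
vertex -3.002 -2.803 -2.655
vertex -3.091 -1.997 -4.526
endloop
endfacet
facet normal 0.304 -0.815 -0.494
outer loop
vertex 3.48 -4.025 -3.399
vertex 2.925 -4.43 -3.073
vertex 2.8 -4.076 -3.734
endloop
endfacet
facet normal 0.160 0.875 -0.457
outer loop
vertex 3.48 -4.025 -3.399
vertex 2.8 -4.076 -3.734
vertex 2.515 -3.33 -2.407
endloop
endfacet
facet normal 0.304 -0.815 -0.494
outer loop
vertex 2.8 -4.076 -3.734
vertex 2.925 -4.43 -3.073
vertex 2.245 -4.481 -3.408
endloop
endfacet
facet normal -0.684 0.564 -0.464
outer loop
vertex 2.8 -4.076 -3.734
vertex 2.245 -4.481 -3.408
vertex 2.515 -3.33 -2.407
endloop
endfacet
facet normal 0.305 -0.814 -0.494
outer loop
vertex 2.245 -4.481 -3.408
vertex 2.925 -4.43 -3.073
vertex 2.371 -4.835 -2.747
endloop
endfacet
facet normal -0.976 0.046 0.211
outer loop
vertex 2.245 -4.481 -3.408
vertex 2.371 -4.835 -2.747
vertex 2.515 -3.33 -2.407
endloop
endfacet
facet normal 0.305 -0.815 -0.493
outer loop
vertex 2.371 -4.835 -2.747
vertex 2.925 -4.43 -3.073
vertex 3.051 -4.783 -2.412
endloop
endfacet
facet normal -0.426 -0.160 0.890
outer loop
vertex 2.371 -4.835 -2.747
vertex 3.051 -4.783 -2.412
vertex 2.515 -3.33 -2.407
endloop
endfacet
facet normal 0.304 -0.815 -0.493
outer loop
vertex 3.051 -4.783 -2.412
vertex 2.925 -4.43 -3.073
vertex 3.606 -4.379 -2.738
endloop
endfacet
facet normal 0.417 0.151 0.896
outer loop
vertex 3.051 -4.783 -2.412
vertex 3.606 -4.379 -2.738
vertex 2.515 -3.33 -2.407
endloop
endfacet
facet normal 0.304 -0.814 -0.494
outer loop
vertex 3.606 -4.379 -2.738
vertex 2.925 -4.43 -3.073
vertex 3.48 -4.025 -3.399
endloop
endfacet
facet normal 0.710 0.668 0.223
outer loop
vertex 3.606 -4.379 -2.738
vertex 3.48 -4.025 -3.399
vertex 2.515 -3.33 -2.407
endloop
endfacet

endsolid


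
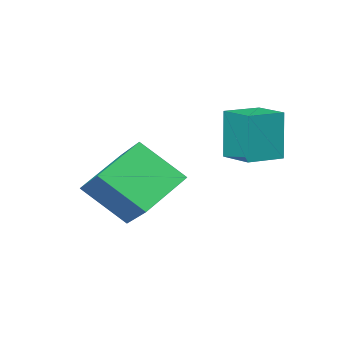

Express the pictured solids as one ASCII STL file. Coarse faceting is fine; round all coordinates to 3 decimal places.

solid 
facet normal -0.994 0.089 -0.067
outer loop
vertex -0.81 0.305 4.142
vertex -0.702 1.595 4.263
vertex -0.669 0.469 2.265
endloop
endfacet
facet normal -0.083 -0.992 -0.093
outer loop
vertex 0.702 0.345 2.357
vertex -0.81 0.305 4.142
vertex -0.669 0.469 2.265
endloop
endfacet
facet normal -0.994 0.089 -0.067
outer loop
vertex -0.669 0.469 2.265
vertex -0.702 1.595 4.263
vertex -0.561 1.759 2.385
endloop
endfacet
facet normal 0.074 0.086 -0.993
outer loop
vertex -0.561 1.759 2.385
vertex 0.702 0.345 2.357
vertex -0.669 0.469 2.265
endloop
endfacet
facet normal -0.075 -0.087 0.993
outer loop
vertex -0.81 0.305 4.142
vertex 0.669 1.471 4.355
vertex -0.702 1.595 4.263
endloop
endfacet
facet normal -0.083 -0.992 -0.093
outer loop
vertex 0.561 0.181 4.235
vertex -0.81 0.305 4.142
vertex 0.702 0.345 2.357
endloop
endfacet
facet normal -0.075 -0.086 0.993
outer loop
vertex 0.561 0.181 4.235
vertex 0.669 1.471 4.355
vertex -0.81 0.305 4.142
endloop
endfacet
facet normal 0.084 0.992 0.093
outer loop
vertex -0.702 1.595 4.263
vertex 0.669 1.471 4.355
vertex -0.561 1.759 2.385
endloop
endfacet
facet normal 0.075 0.087 -0.993
outer loop
vertex 0.81 1.635 2.478
vertex 0.702 0.345 2.357
vertex -0.561 1.759 2.385
endloop
endfacet
facet normal 0.083 0.992 0.093
outer loop
vertex -0.561 1.759 2.385
vertex 0.669 1.471 4.355
vertex 0.81 1.635 2.478
endloop
endfacet
facet normal 0.994 -0.089 0.067
outer loop
vertex 0.81 1.635 2.478
vertex 0.561 0.181 4.235
vertex 0.702 0.345 2.357
endloop
endfacet
facet normal 0.994 -0.089 0.067
outer loop
vertex 0.669 1.471 4.355
vertex 0.561 0.181 4.235
vertex 0.81 1.635 2.478
endloop
endfacet
facet normal -0.441 0.599 -0.669
outer loop
vertex 1.772 -0.125 1.565
vertex 3.533 0.036 0.548
vertex 1.27 -1.751 0.44
endloop
endfacet
facet normal -0.863 -0.078 0.499
outer loop
vertex 2.187 -2.996 1.832
vertex 1.772 -0.125 1.565
vertex 1.27 -1.751 0.44
endloop
endfacet
facet normal -0.441 0.598 -0.669
outer loop
vertex 1.27 -1.751 0.44
vertex 3.533 0.036 0.548
vertex 3.032 -1.591 -0.577
endloop
endfacet
facet normal -0.246 -0.797 -0.551
outer loop
vertex 3.032 -1.591 -0.577
vertex 2.187 -2.996 1.832
vertex 1.27 -1.751 0.44
endloop
endfacet
facet normal 0.246 0.797 0.551
outer loop
vertex 1.772 -0.125 1.565
vertex 4.45 -1.209 1.94
vertex 3.533 0.036 0.548
endloop
endfacet
facet normal -0.864 -0.079 0.498
outer loop
vertex 2.688 -1.369 2.957
vertex 1.772 -0.125 1.565
vertex 2.187 -2.996 1.832
endloop
endfacet
facet normal 0.246 0.797 0.551
outer loop
vertex 2.688 -1.369 2.957
vertex 4.45 -1.209 1.94
vertex 1.772 -0.125 1.565
endloop
endfacet
facet normal 0.863 0.079 -0.498
outer loop
vertex 3.533 0.036 0.548
vertex 4.45 -1.209 1.94
vertex 3.032 -1.591 -0.577
endloop
endfacet
facet normal -0.245 -0.797 -0.551
outer loop
vertex 3.948 -2.835 0.815
vertex 2.187 -2.996 1.832
vertex 3.032 -1.591 -0.577
endloop
endfacet
facet normal 0.863 0.078 -0.498
outer loop
vertex 3.032 -1.591 -0.577
vertex 4.45 -1.209 1.94
vertex 3.948 -2.835 0.815
endloop
endfacet
facet normal 0.441 -0.598 0.669
outer loop
vertex 3.948 -2.835 0.815
vertex 2.688 -1.369 2.957
vertex 2.187 -2.996 1.832
endloop
endfacet
facet normal 0.440 -0.599 0.669
outer loop
vertex 4.45 -1.209 1.94
vertex 2.688 -1.369 2.957
vertex 3.948 -2.835 0.815
endloop
endfacet

endsolid


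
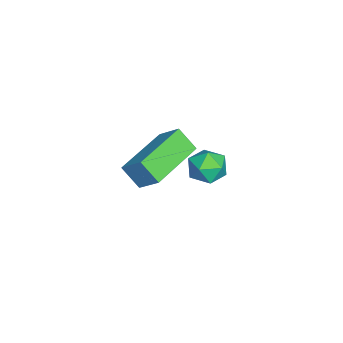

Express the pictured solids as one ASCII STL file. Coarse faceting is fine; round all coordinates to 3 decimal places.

solid 
facet normal -0.889 0.452 0.068
outer loop
vertex -1.366 -1.82 3.976
vertex -0.977 -1.157 4.661
vertex -1.119 -1.227 3.262
endloop
endfacet
facet normal -0.379 -0.643 -0.665
outer loop
vertex 0.757 -2.183 3.119
vertex -1.366 -1.82 3.976
vertex -1.119 -1.227 3.262
endloop
endfacet
facet normal -0.889 0.454 0.067
outer loop
vertex -1.119 -1.227 3.262
vertex -0.977 -1.157 4.661
vertex -0.729 -0.565 3.947
endloop
endfacet
facet normal 0.258 0.617 -0.743
outer loop
vertex -0.729 -0.565 3.947
vertex 0.757 -2.183 3.119
vertex -1.119 -1.227 3.262
endloop
endfacet
facet normal -0.258 -0.617 0.744
outer loop
vertex -1.366 -1.82 3.976
vertex 0.899 -2.113 4.518
vertex -0.977 -1.157 4.661
endloop
endfacet
facet normal -0.379 -0.644 -0.665
outer loop
vertex 0.509 -2.775 3.833
vertex -1.366 -1.82 3.976
vertex 0.757 -2.183 3.119
endloop
endfacet
facet normal -0.258 -0.617 0.743
outer loop
vertex 0.509 -2.775 3.833
vertex 0.899 -2.113 4.518
vertex -1.366 -1.82 3.976
endloop
endfacet
facet normal 0.379 0.644 0.665
outer loop
vertex -0.977 -1.157 4.661
vertex 0.899 -2.113 4.518
vertex -0.729 -0.565 3.947
endloop
endfacet
facet normal 0.258 0.617 -0.744
outer loop
vertex 1.146 -1.52 3.804
vertex 0.757 -2.183 3.119
vertex -0.729 -0.565 3.947
endloop
endfacet
facet normal 0.378 0.643 0.665
outer loop
vertex -0.729 -0.565 3.947
vertex 0.899 -2.113 4.518
vertex 1.146 -1.52 3.804
endloop
endfacet
facet normal 0.889 -0.453 -0.067
outer loop
vertex 1.146 -1.52 3.804
vertex 0.509 -2.775 3.833
vertex 0.757 -2.183 3.119
endloop
endfacet
facet normal 0.889 -0.453 -0.069
outer loop
vertex 0.899 -2.113 4.518
vertex 0.509 -2.775 3.833
vertex 1.146 -1.52 3.804
endloop
endfacet
facet normal 0.564 0.196 0.802
outer loop
vertex -3.256 0.025 0.755
vertex -3.667 -0.489 1.17
vertex -3.034 -0.72 0.781
endloop
endfacet
facet normal 0.937 0.286 0.202
outer loop
vertex -3.256 0.025 0.755
vertex -3.034 -0.72 0.781
vertex -3.008 -0.33 0.109
endloop
endfacet
facet normal 0.601 0.775 -0.195
outer loop
vertex -3.256 0.025 0.755
vertex -3.008 -0.33 0.109
vertex -3.626 0.142 0.081
endloop
endfacet
facet normal 0.020 0.987 0.160
outer loop
vertex -3.256 0.025 0.755
vertex -3.626 0.142 0.081
vertex -4.033 0.044 0.737
endloop
endfacet
facet normal -0.003 0.629 0.777
outer loop
vertex -3.256 0.025 0.755
vertex -4.033 0.044 0.737
vertex -3.667 -0.489 1.17
endloop
endfacet
facet normal 0.930 -0.331 -0.156
outer loop
vertex -3.008 -0.33 0.109
vertex -3.034 -0.72 0.781
vertex -3.267 -1.064 0.123
endloop
endfacet
facet normal 0.327 -0.477 0.816
outer loop
vertex -3.034 -0.72 0.781
vertex -3.667 -0.489 1.17
vertex -3.674 -1.162 0.779
endloop
endfacet
facet normal -0.591 0.223 0.775
outer loop
vertex -3.667 -0.489 1.17
vertex -4.033 0.044 0.737
vertex -4.292 -0.69 0.751
endloop
endfacet
facet normal -0.553 0.802 -0.223
outer loop
vertex -4.033 0.044 0.737
vertex -3.626 0.142 0.081
vertex -4.266 -0.3 0.079
endloop
endfacet
facet normal 0.388 0.460 -0.799
outer loop
vertex -3.626 0.142 0.081
vertex -3.008 -0.33 0.109
vertex -3.633 -0.531 -0.31
endloop
endfacet
facet normal -0.020 -0.987 -0.160
outer loop
vertex -4.044 -1.045 0.105
vertex -3.267 -1.064 0.123
vertex -3.674 -1.162 0.779
endloop
endfacet
facet normal -0.601 -0.775 0.195
outer loop
vertex -4.044 -1.045 0.105
vertex -3.674 -1.162 0.779
vertex -4.292 -0.69 0.751
endloop
endfacet
facet normal -0.937 -0.286 -0.202
outer loop
vertex -4.044 -1.045 0.105
vertex -4.292 -0.69 0.751
vertex -4.266 -0.3 0.079
endloop
endfacet
facet normal -0.564 -0.196 -0.802
outer loop
vertex -4.044 -1.045 0.105
vertex -4.266 -0.3 0.079
vertex -3.633 -0.531 -0.31
endloop
endfacet
facet normal 0.003 -0.629 -0.777
outer loop
vertex -4.044 -1.045 0.105
vertex -3.633 -0.531 -0.31
vertex -3.267 -1.064 0.123
endloop
endfacet
facet normal 0.553 -0.802 0.223
outer loop
vertex -3.674 -1.162 0.779
vertex -3.267 -1.064 0.123
vertex -3.034 -0.72 0.781
endloop
endfacet
facet normal -0.388 -0.460 0.799
outer loop
vertex -4.292 -0.69 0.751
vertex -3.674 -1.162 0.779
vertex -3.667 -0.489 1.17
endloop
endfacet
facet normal -0.930 0.331 0.156
outer loop
vertex -4.266 -0.3 0.079
vertex -4.292 -0.69 0.751
vertex -4.033 0.044 0.737
endloop
endfacet
facet normal -0.327 0.477 -0.816
outer loop
vertex -3.633 -0.531 -0.31
vertex -4.266 -0.3 0.079
vertex -3.626 0.142 0.081
endloop
endfacet
facet normal 0.591 -0.223 -0.775
outer loop
vertex -3.267 -1.064 0.123
vertex -3.633 -0.531 -0.31
vertex -3.008 -0.33 0.109
endloop
endfacet

endsolid


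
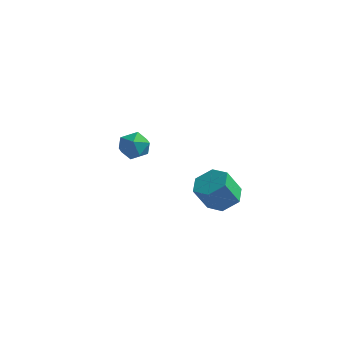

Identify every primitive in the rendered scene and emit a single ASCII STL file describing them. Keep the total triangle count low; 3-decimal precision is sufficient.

solid 
facet normal 0.321 0.370 -0.872
outer loop
vertex 3.663 0.259 -3.074
vertex 2.774 0.561 -3.273
vertex 3.382 1.137 -2.805
endloop
endfacet
facet normal 0.901 0.166 0.401
outer loop
vertex 3.663 0.259 -3.074
vertex 3.382 1.137 -2.805
vertex 3.176 -0.302 -1.748
endloop
endfacet
facet normal 0.901 0.166 0.401
outer loop
vertex 3.176 -0.302 -1.748
vertex 3.382 1.137 -2.805
vertex 2.895 0.575 -1.479
endloop
endfacet
facet normal -0.320 -0.370 0.872
outer loop
vertex 3.176 -0.302 -1.748
vertex 2.895 0.575 -1.479
vertex 2.286 -0.001 -1.947
endloop
endfacet
facet normal 0.321 0.370 -0.872
outer loop
vertex 3.382 1.137 -2.805
vertex 2.774 0.561 -3.273
vertex 2.493 1.439 -3.004
endloop
endfacet
facet normal 0.198 0.874 0.443
outer loop
vertex 3.382 1.137 -2.805
vertex 2.493 1.439 -3.004
vertex 2.895 0.575 -1.479
endloop
endfacet
facet normal 0.198 0.874 0.443
outer loop
vertex 2.895 0.575 -1.479
vertex 2.493 1.439 -3.004
vertex 2.006 0.877 -1.678
endloop
endfacet
facet normal -0.321 -0.369 0.872
outer loop
vertex 2.895 0.575 -1.479
vertex 2.006 0.877 -1.678
vertex 2.286 -0.001 -1.947
endloop
endfacet
facet normal 0.320 0.370 -0.872
outer loop
vertex 2.493 1.439 -3.004
vertex 2.774 0.561 -3.273
vertex 1.884 0.862 -3.472
endloop
endfacet
facet normal -0.704 0.709 0.042
outer loop
vertex 2.493 1.439 -3.004
vertex 1.884 0.862 -3.472
vertex 2.006 0.877 -1.678
endloop
endfacet
facet normal -0.703 0.710 0.042
outer loop
vertex 2.006 0.877 -1.678
vertex 1.884 0.862 -3.472
vertex 1.397 0.301 -2.146
endloop
endfacet
facet normal -0.321 -0.369 0.872
outer loop
vertex 2.006 0.877 -1.678
vertex 1.397 0.301 -2.146
vertex 2.286 -0.001 -1.947
endloop
endfacet
facet normal 0.320 0.370 -0.872
outer loop
vertex 1.884 0.862 -3.472
vertex 2.774 0.561 -3.273
vertex 2.165 -0.015 -3.741
endloop
endfacet
facet normal -0.901 -0.166 -0.401
outer loop
vertex 1.884 0.862 -3.472
vertex 2.165 -0.015 -3.741
vertex 1.397 0.301 -2.146
endloop
endfacet
facet normal -0.901 -0.165 -0.401
outer loop
vertex 1.397 0.301 -2.146
vertex 2.165 -0.015 -3.741
vertex 1.678 -0.577 -2.415
endloop
endfacet
facet normal -0.321 -0.370 0.872
outer loop
vertex 1.397 0.301 -2.146
vertex 1.678 -0.577 -2.415
vertex 2.286 -0.001 -1.947
endloop
endfacet
facet normal 0.321 0.369 -0.872
outer loop
vertex 2.165 -0.015 -3.741
vertex 2.774 0.561 -3.273
vertex 3.054 -0.317 -3.542
endloop
endfacet
facet normal -0.198 -0.874 -0.443
outer loop
vertex 2.165 -0.015 -3.741
vertex 3.054 -0.317 -3.542
vertex 1.678 -0.577 -2.415
endloop
endfacet
facet normal -0.198 -0.874 -0.443
outer loop
vertex 1.678 -0.577 -2.415
vertex 3.054 -0.317 -3.542
vertex 2.567 -0.879 -2.216
endloop
endfacet
facet normal -0.321 -0.370 0.872
outer loop
vertex 1.678 -0.577 -2.415
vertex 2.567 -0.879 -2.216
vertex 2.286 -0.001 -1.947
endloop
endfacet
facet normal 0.321 0.369 -0.872
outer loop
vertex 3.054 -0.317 -3.542
vertex 2.774 0.561 -3.273
vertex 3.663 0.259 -3.074
endloop
endfacet
facet normal 0.704 -0.709 -0.042
outer loop
vertex 3.054 -0.317 -3.542
vertex 3.663 0.259 -3.074
vertex 2.567 -0.879 -2.216
endloop
endfacet
facet normal 0.704 -0.709 -0.042
outer loop
vertex 2.567 -0.879 -2.216
vertex 3.663 0.259 -3.074
vertex 3.176 -0.302 -1.748
endloop
endfacet
facet normal -0.320 -0.370 0.872
outer loop
vertex 2.567 -0.879 -2.216
vertex 3.176 -0.302 -1.748
vertex 2.286 -0.001 -1.947
endloop
endfacet
facet normal -0.247 0.951 -0.184
outer loop
vertex -3.782 4.452 -3.898
vertex -4.155 4.518 -3.054
vertex -3.262 4.725 -3.183
endloop
endfacet
facet normal 0.342 0.768 -0.542
outer loop
vertex -3.782 4.452 -3.898
vertex -3.262 4.725 -3.183
vertex -2.919 4.133 -3.806
endloop
endfacet
facet normal 0.181 0.213 -0.960
outer loop
vertex -3.782 4.452 -3.898
vertex -2.919 4.133 -3.806
vertex -3.599 3.56 -4.061
endloop
endfacet
facet normal -0.507 0.053 -0.860
outer loop
vertex -3.782 4.452 -3.898
vertex -3.599 3.56 -4.061
vertex -4.363 3.798 -3.596
endloop
endfacet
facet normal -0.772 0.510 -0.381
outer loop
vertex -3.782 4.452 -3.898
vertex -4.363 3.798 -3.596
vertex -4.155 4.518 -3.054
endloop
endfacet
facet normal 0.830 0.553 -0.069
outer loop
vertex -2.919 4.133 -3.806
vertex -3.262 4.725 -3.183
vertex -2.757 4.002 -2.904
endloop
endfacet
facet normal -0.123 0.850 0.511
outer loop
vertex -3.262 4.725 -3.183
vertex -4.155 4.518 -3.054
vertex -3.521 4.24 -2.439
endloop
endfacet
facet normal -0.972 0.135 0.194
outer loop
vertex -4.155 4.518 -3.054
vertex -4.363 3.798 -3.596
vertex -4.201 3.667 -2.694
endloop
endfacet
facet normal -0.543 -0.604 -0.583
outer loop
vertex -4.363 3.798 -3.596
vertex -3.599 3.56 -4.061
vertex -3.858 3.075 -3.317
endloop
endfacet
facet normal 0.571 -0.346 -0.745
outer loop
vertex -3.599 3.56 -4.061
vertex -2.919 4.133 -3.806
vertex -2.965 3.282 -3.446
endloop
endfacet
facet normal 0.507 -0.053 0.860
outer loop
vertex -3.338 3.348 -2.602
vertex -2.757 4.002 -2.904
vertex -3.521 4.24 -2.439
endloop
endfacet
facet normal -0.181 -0.213 0.960
outer loop
vertex -3.338 3.348 -2.602
vertex -3.521 4.24 -2.439
vertex -4.201 3.667 -2.694
endloop
endfacet
facet normal -0.342 -0.768 0.542
outer loop
vertex -3.338 3.348 -2.602
vertex -4.201 3.667 -2.694
vertex -3.858 3.075 -3.317
endloop
endfacet
facet normal 0.247 -0.951 0.184
outer loop
vertex -3.338 3.348 -2.602
vertex -3.858 3.075 -3.317
vertex -2.965 3.282 -3.446
endloop
endfacet
facet normal 0.772 -0.510 0.381
outer loop
vertex -3.338 3.348 -2.602
vertex -2.965 3.282 -3.446
vertex -2.757 4.002 -2.904
endloop
endfacet
facet normal 0.543 0.604 0.583
outer loop
vertex -3.521 4.24 -2.439
vertex -2.757 4.002 -2.904
vertex -3.262 4.725 -3.183
endloop
endfacet
facet normal -0.571 0.346 0.745
outer loop
vertex -4.201 3.667 -2.694
vertex -3.521 4.24 -2.439
vertex -4.155 4.518 -3.054
endloop
endfacet
facet normal -0.830 -0.553 0.069
outer loop
vertex -3.858 3.075 -3.317
vertex -4.201 3.667 -2.694
vertex -4.363 3.798 -3.596
endloop
endfacet
facet normal 0.123 -0.850 -0.511
outer loop
vertex -2.965 3.282 -3.446
vertex -3.858 3.075 -3.317
vertex -3.599 3.56 -4.061
endloop
endfacet
facet normal 0.972 -0.135 -0.194
outer loop
vertex -2.757 4.002 -2.904
vertex -2.965 3.282 -3.446
vertex -2.919 4.133 -3.806
endloop
endfacet

endsolid
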